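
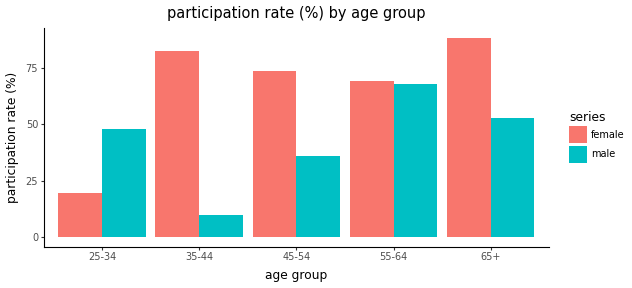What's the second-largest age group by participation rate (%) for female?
35-44

Top 3 for female: 65+ ≈ 90, 35-44 ≈ 80, 45-54 ≈ 70.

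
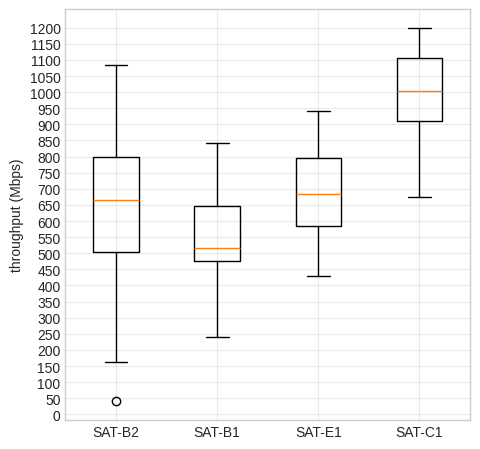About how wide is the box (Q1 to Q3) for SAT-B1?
Q3 ≈ 650, Q1 ≈ 450; IQR ≈ 200.

≈ 200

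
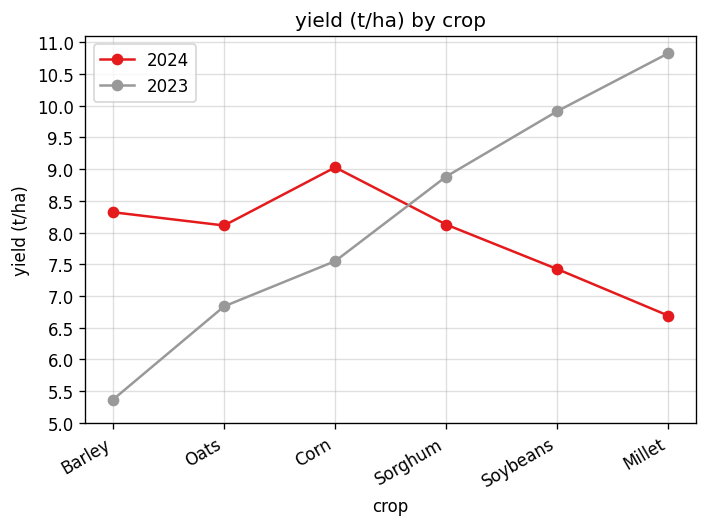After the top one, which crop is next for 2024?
Top 3 for 2024: Corn ≈ 9.0, Barley ≈ 8.5, Sorghum ≈ 8.0.

Barley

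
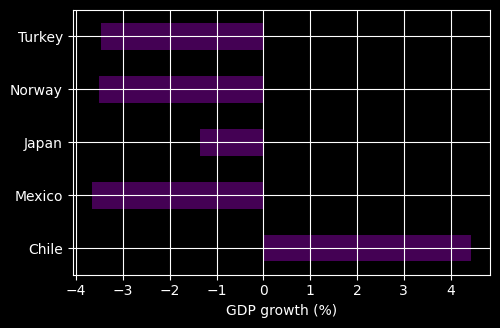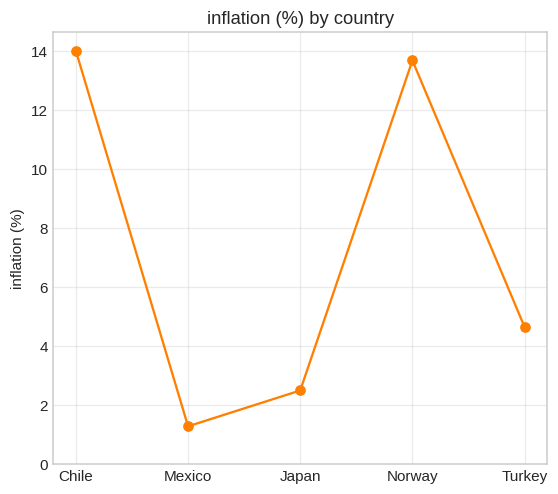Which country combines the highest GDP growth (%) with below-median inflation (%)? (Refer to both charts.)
Japan

Chart 2 median inflation (%) ≈ 4; below-median countries: Mexico, Japan. Among those, Japan has the highest GDP growth (%) (≈ -1.5).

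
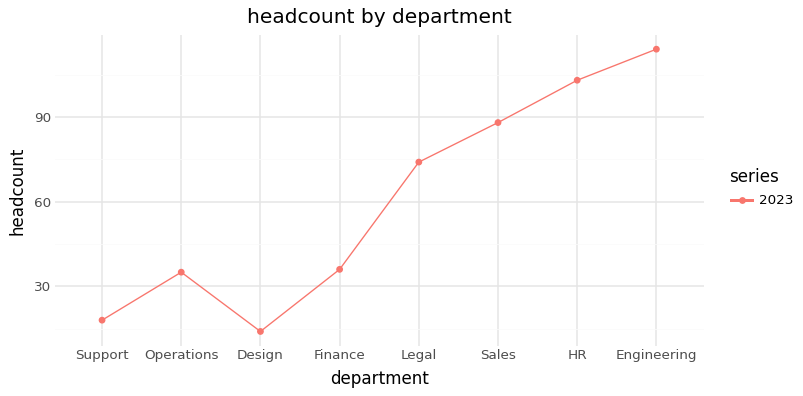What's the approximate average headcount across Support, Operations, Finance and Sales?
(20 + 40 + 40 + 90) / 4 ≈ 48.

≈ 48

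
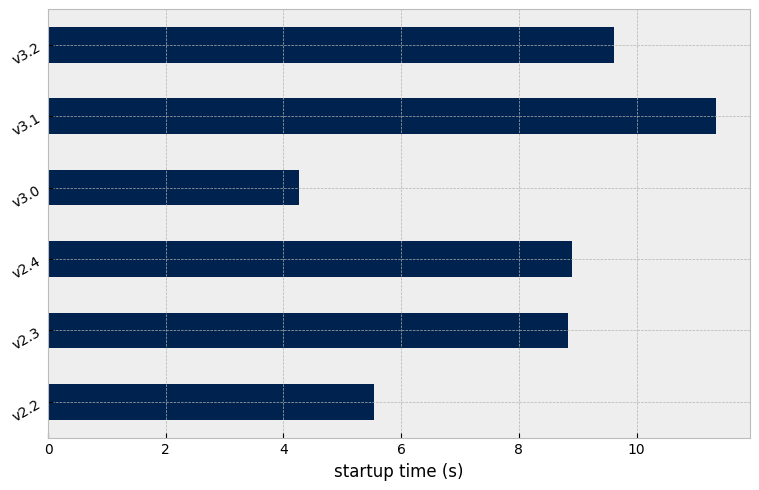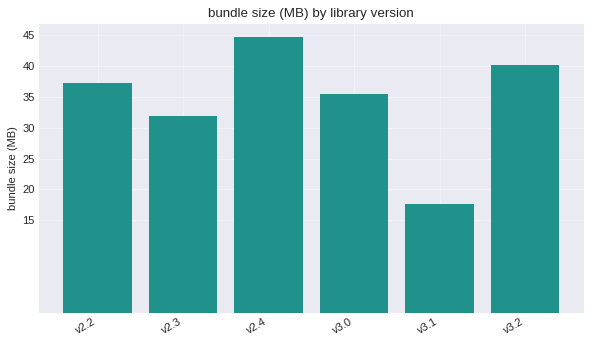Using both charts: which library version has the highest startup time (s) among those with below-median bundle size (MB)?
v3.1

Chart 2 median bundle size (MB) ≈ 35; below-median library versions: v2.3, v3.0, v3.1. Among those, v3.1 has the highest startup time (s) (≈ 12).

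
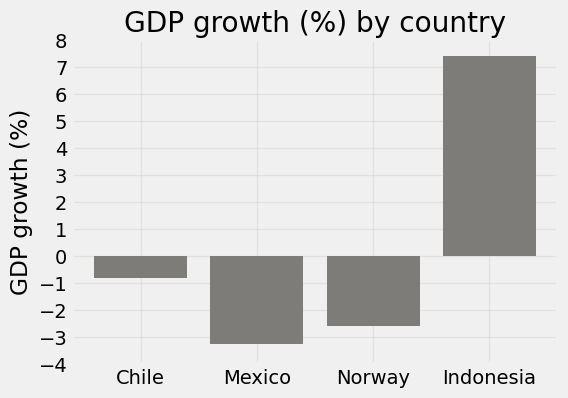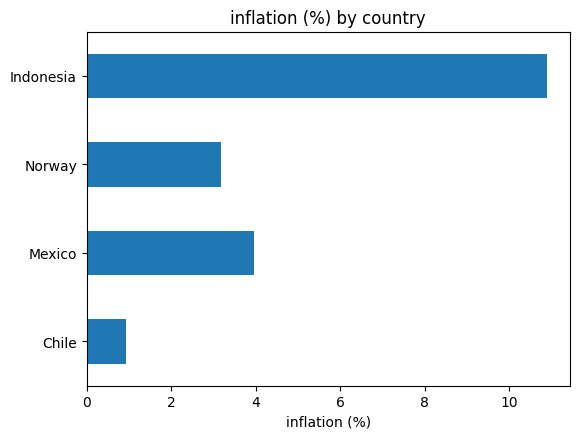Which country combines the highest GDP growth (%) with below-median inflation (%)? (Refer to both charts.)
Chile

Chart 2 median inflation (%) ≈ 4; below-median countries: Chile, Norway. Among those, Chile has the highest GDP growth (%) (≈ -1).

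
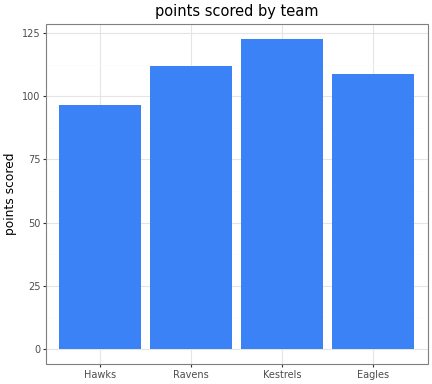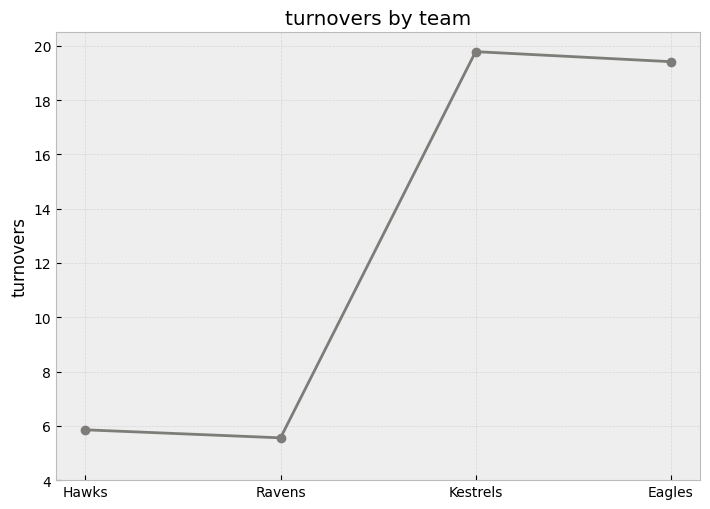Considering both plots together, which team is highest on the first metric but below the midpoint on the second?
Ravens

Chart 2 median turnovers ≈ 12; below-median teams: Hawks, Ravens. Among those, Ravens has the highest points scored (≈ 120).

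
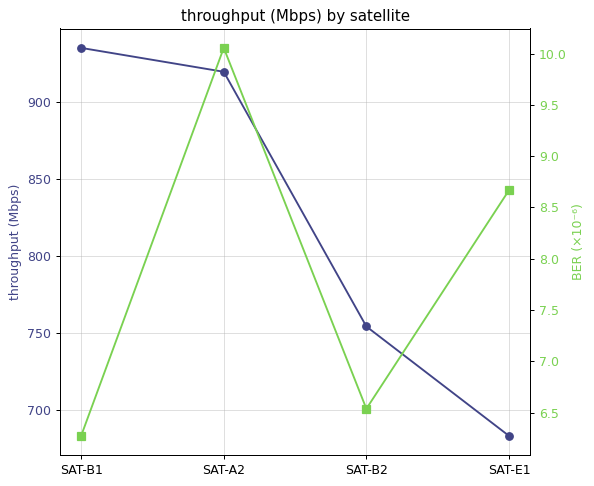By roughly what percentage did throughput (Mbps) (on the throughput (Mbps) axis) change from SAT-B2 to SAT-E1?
SAT-B2 ≈ 750, SAT-E1 ≈ 675; (675 − 750) / 750 ≈ -10%.

≈ -10%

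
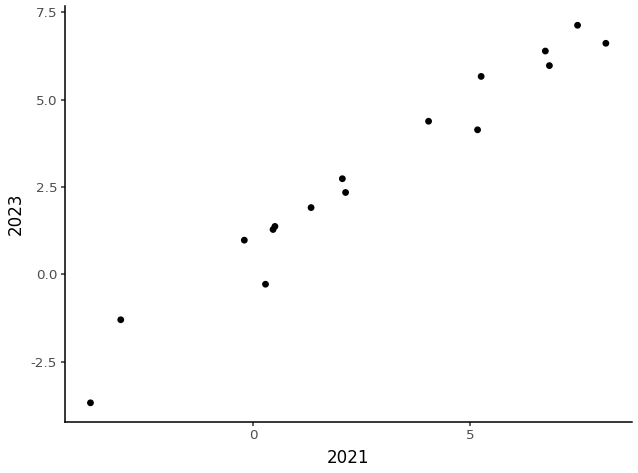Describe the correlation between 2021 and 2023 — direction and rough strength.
positive, strong

Points are positively correlated; strong (|r| ≈ 1.0).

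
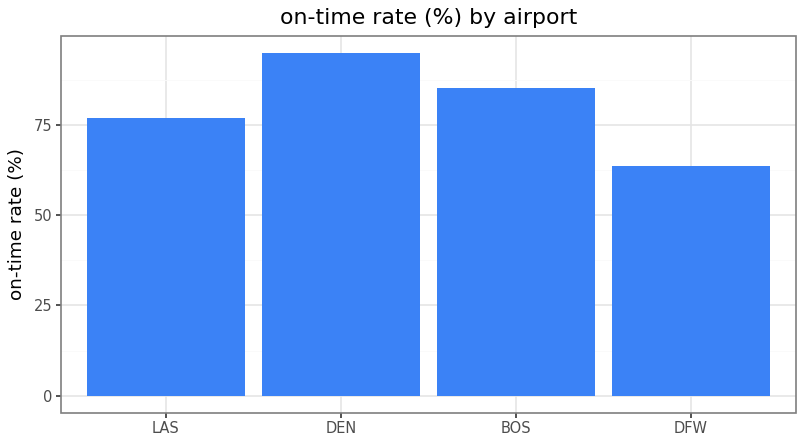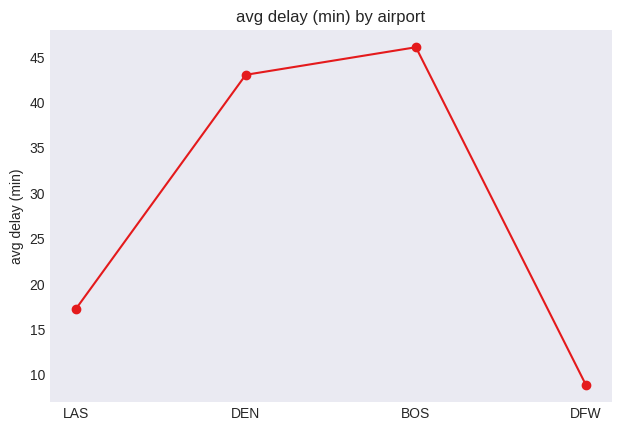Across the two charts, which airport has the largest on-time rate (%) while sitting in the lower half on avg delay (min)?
Chart 2 median avg delay (min) ≈ 30; below-median airports: LAS, DFW. Among those, LAS has the highest on-time rate (%) (≈ 80).

LAS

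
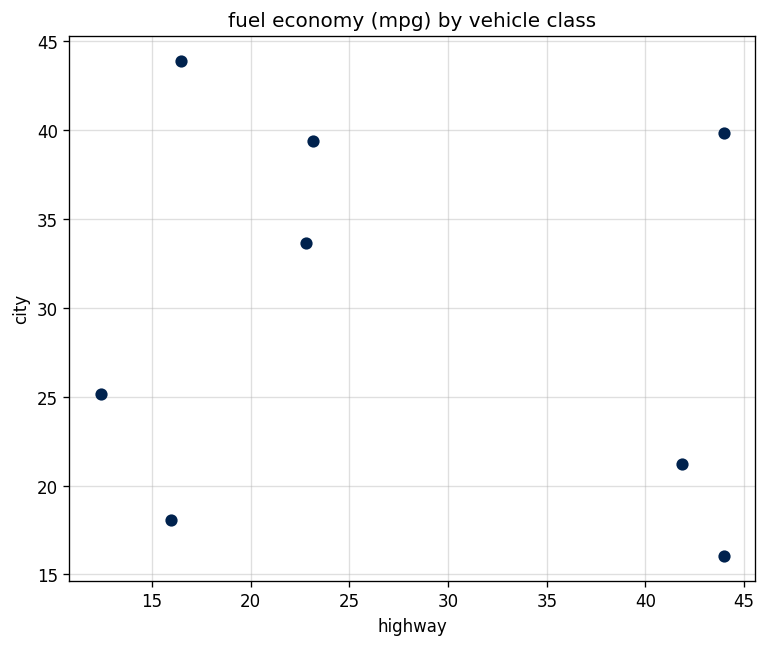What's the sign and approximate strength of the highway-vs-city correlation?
Points are roughly uncorrelated; weak (|r| ≈ 0.2).

no clear correlation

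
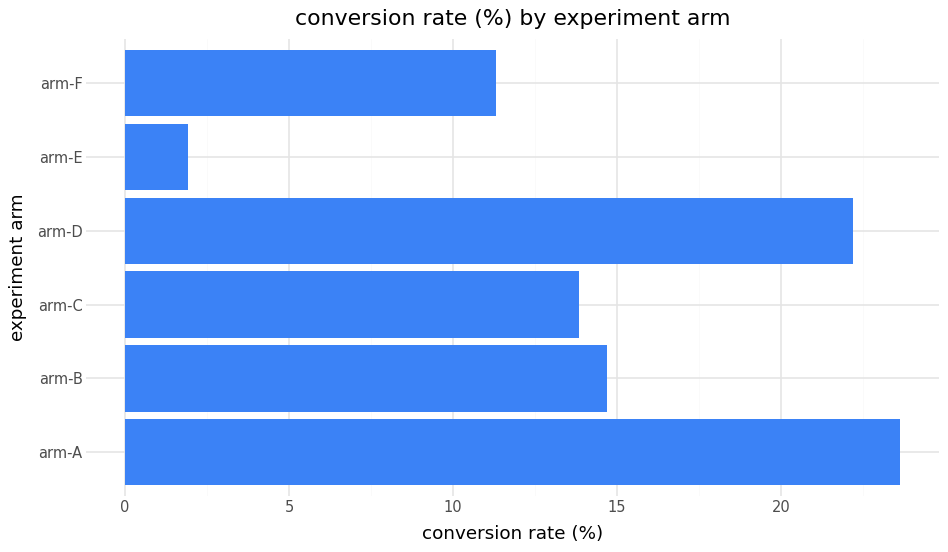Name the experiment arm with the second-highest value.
Top 3: arm-A ≈ 24, arm-D ≈ 22, arm-B ≈ 14.

arm-D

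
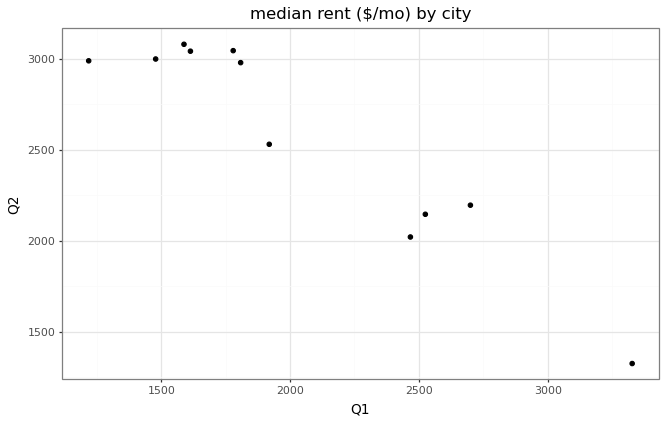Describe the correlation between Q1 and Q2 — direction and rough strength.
Points are negatively correlated; strong (|r| ≈ 1.0).

negative, strong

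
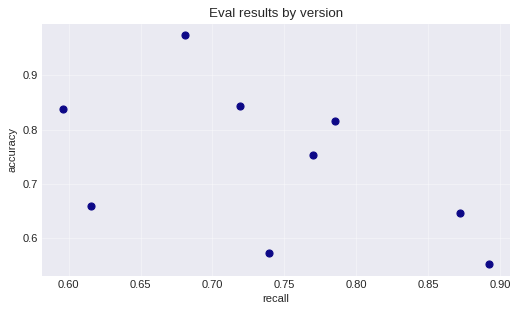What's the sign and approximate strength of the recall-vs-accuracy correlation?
negative, moderate

Points are negatively correlated; moderate (|r| ≈ 0.5).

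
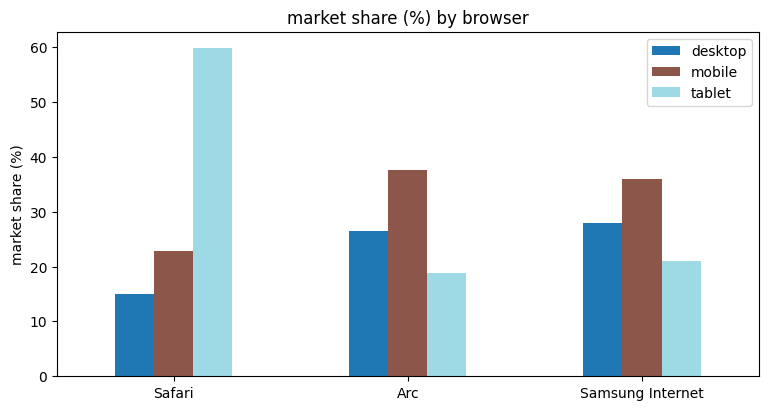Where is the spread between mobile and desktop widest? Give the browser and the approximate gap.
Arc, ≈ 15 %

Arc: mobile ≈ 40, desktop ≈ 25 → gap ≈ 15. Next-largest (Samsung Internet) is only ≈ 5.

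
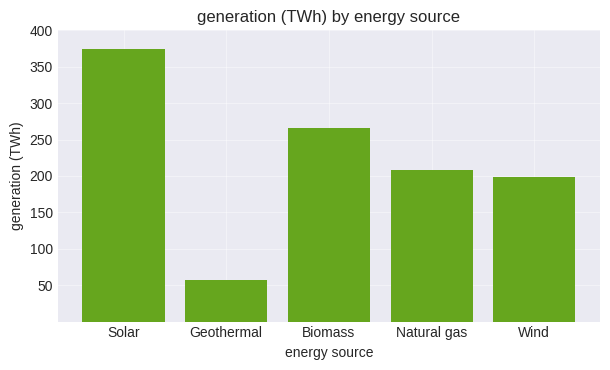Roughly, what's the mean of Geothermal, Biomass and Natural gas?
(50 + 250 + 200) / 3 ≈ 167.

≈ 167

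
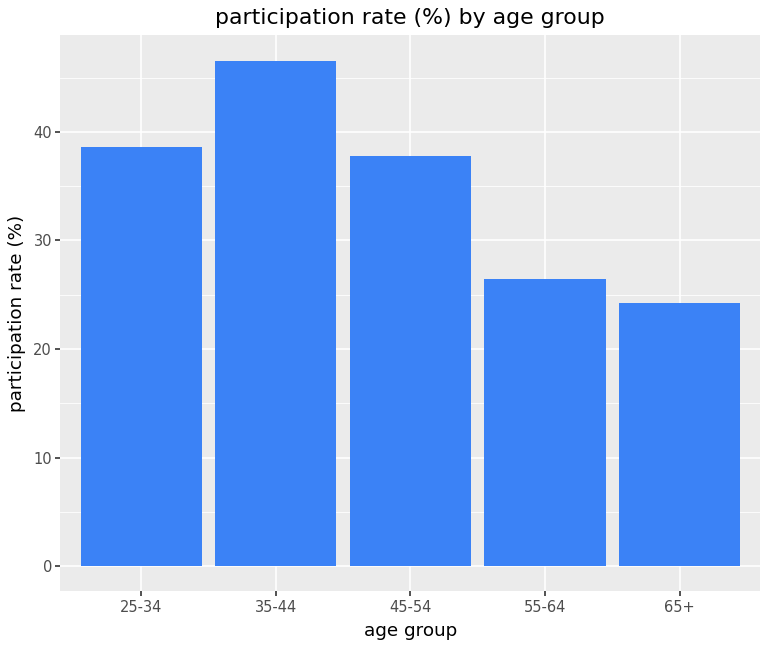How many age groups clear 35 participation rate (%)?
Above 35: 25-34, 35-44, 45-54.

3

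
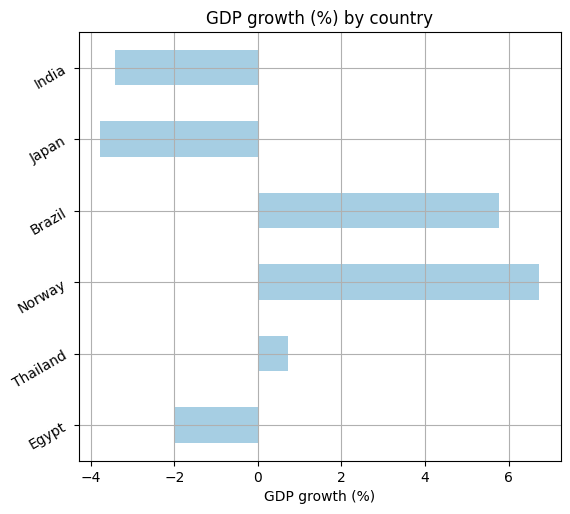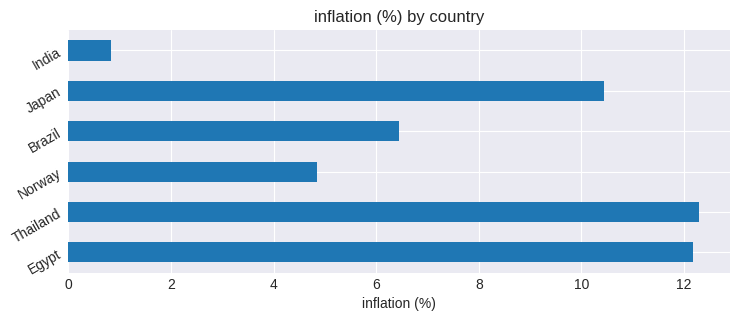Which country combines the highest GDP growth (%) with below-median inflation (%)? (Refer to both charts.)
Chart 2 median inflation (%) ≈ 8; below-median countries: Norway, Brazil, India. Among those, Norway has the highest GDP growth (%) (≈ 7).

Norway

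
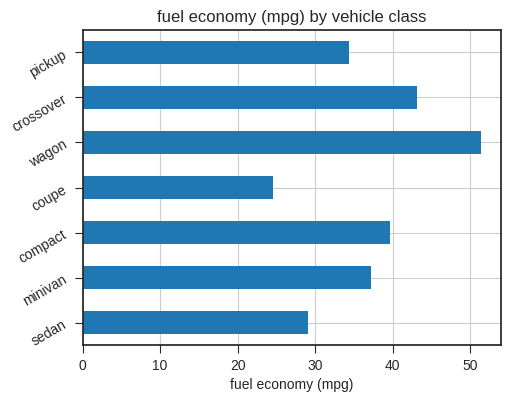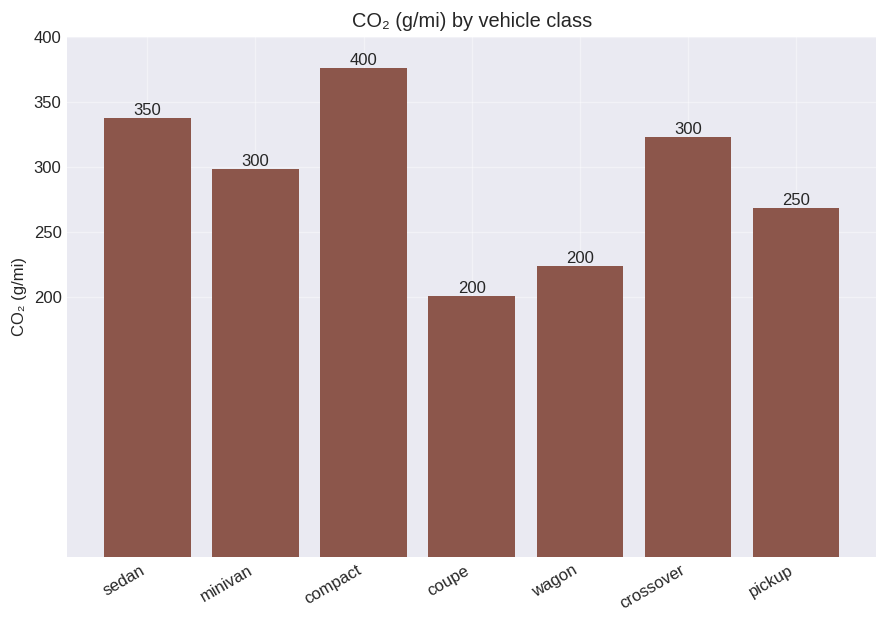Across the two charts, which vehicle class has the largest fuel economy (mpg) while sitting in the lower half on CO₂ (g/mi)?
wagon

Chart 2 median CO₂ (g/mi) ≈ 300; below-median vehicle classes: coupe, wagon, pickup. Among those, wagon has the highest fuel economy (mpg) (≈ 50).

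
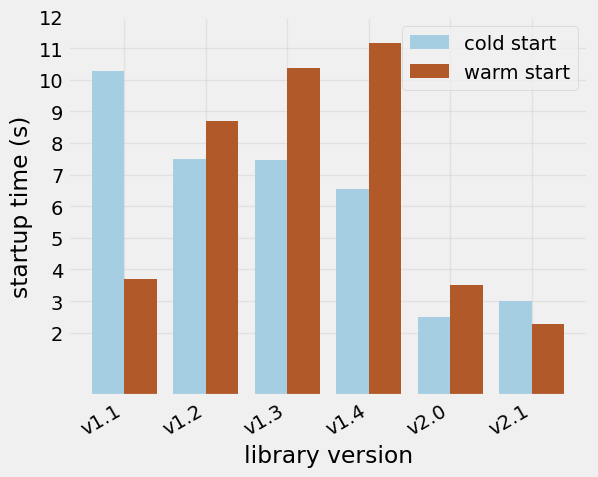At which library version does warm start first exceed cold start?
v1.1: warm start ≈ 4 vs cold start ≈ 10 (not yet); v1.2: warm start ≈ 9 vs cold start ≈ 7 (first crossover).

v1.2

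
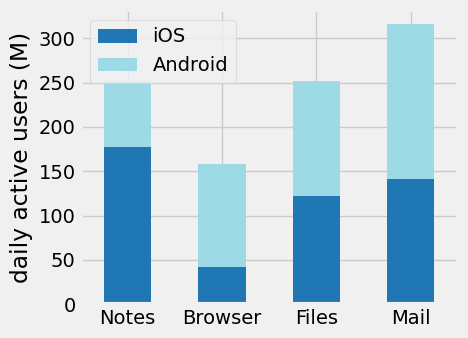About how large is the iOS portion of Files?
≈ 100

iOS top ≈ 100, bottom ≈ 0; segment ≈ 100.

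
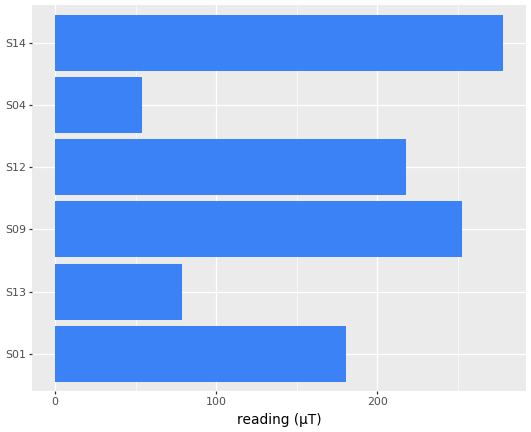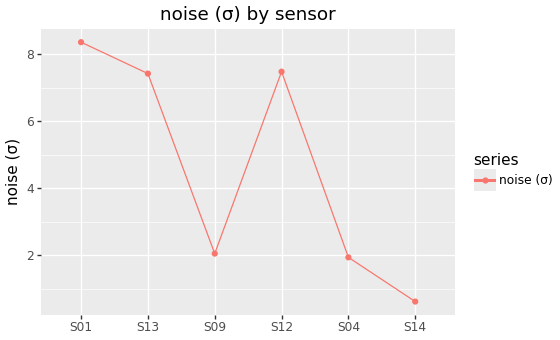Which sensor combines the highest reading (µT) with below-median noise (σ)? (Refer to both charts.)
S14

Chart 2 median noise (σ) ≈ 5; below-median sensors: S09, S04, S14. Among those, S14 has the highest reading (µT) (≈ 300).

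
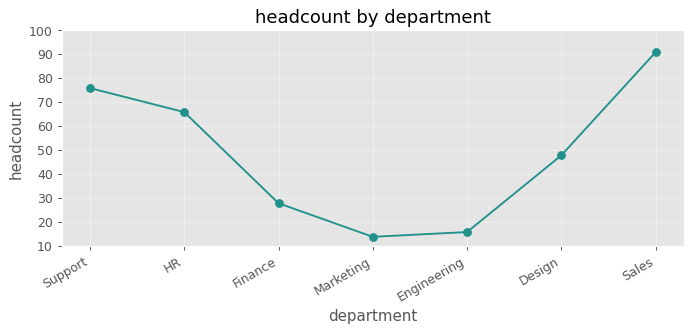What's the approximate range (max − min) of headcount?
Max Sales ≈ 90, min Marketing ≈ 10; range ≈ 80.

≈ 80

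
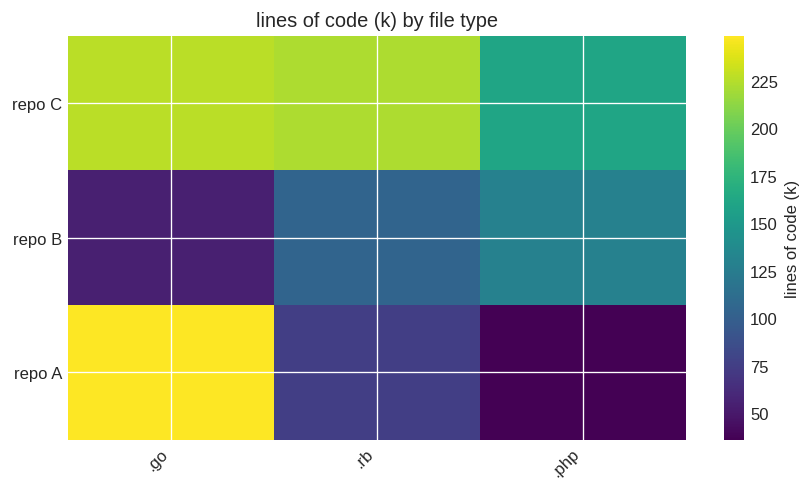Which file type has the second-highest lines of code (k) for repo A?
Top 3 for repo A: .go ≈ 240, .rb ≈ 80, .php ≈ 40.

.rb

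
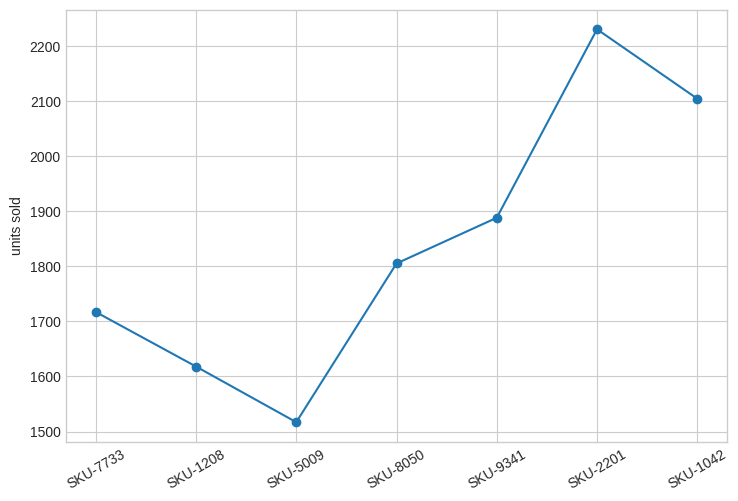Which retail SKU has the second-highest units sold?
Top 3: SKU-2201 ≈ 2200, SKU-1042 ≈ 2100, SKU-9341 ≈ 1900.

SKU-1042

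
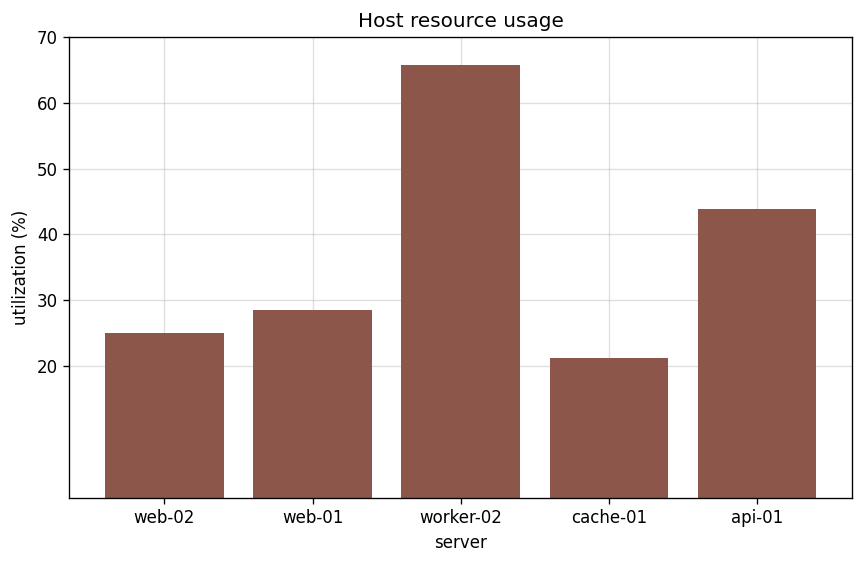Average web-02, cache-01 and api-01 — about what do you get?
≈ 30

(30 + 20 + 40) / 3 ≈ 30.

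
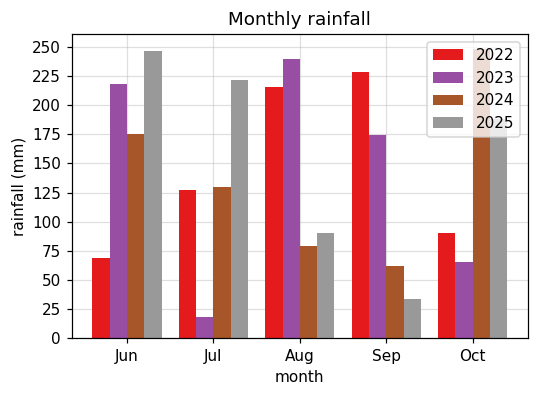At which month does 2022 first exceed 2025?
Jul: 2022 ≈ 125 vs 2025 ≈ 225 (not yet); Aug: 2022 ≈ 225 vs 2025 ≈ 100 (first crossover).

Aug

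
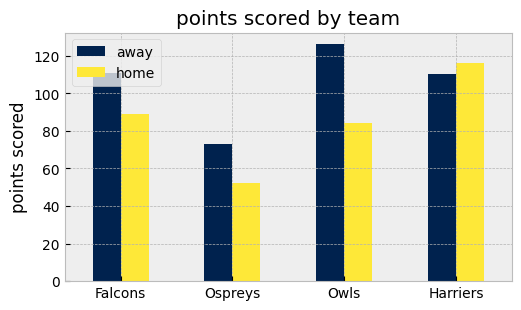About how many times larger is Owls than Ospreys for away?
Owls ≈ 120, Ospreys ≈ 80; 120/80 ≈ 1.5.

≈ 1.5×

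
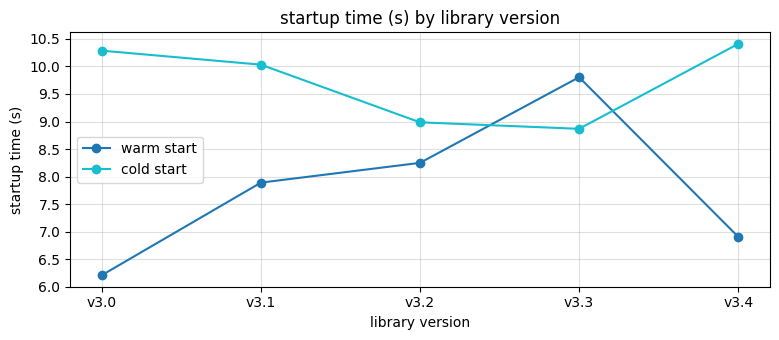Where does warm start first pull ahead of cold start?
v3.2: warm start ≈ 8.0 vs cold start ≈ 9.0 (not yet); v3.3: warm start ≈ 10.0 vs cold start ≈ 9.0 (first crossover).

v3.3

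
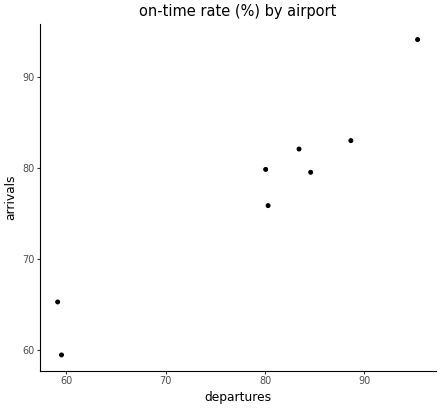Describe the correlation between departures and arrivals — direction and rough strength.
Points are positively correlated; strong (|r| ≈ 1.0).

positive, strong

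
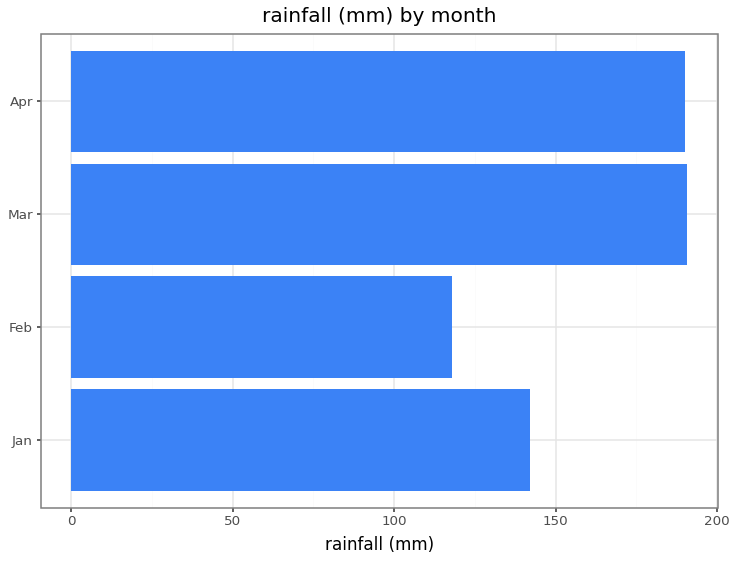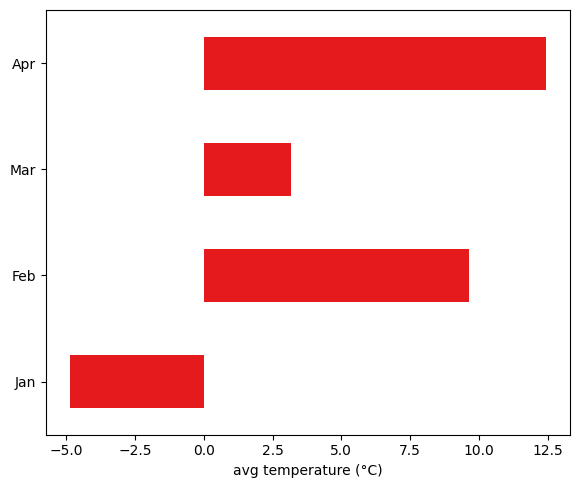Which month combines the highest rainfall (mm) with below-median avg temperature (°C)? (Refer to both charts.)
Mar

Chart 2 median avg temperature (°C) ≈ 6; below-median months: Jan, Mar. Among those, Mar has the highest rainfall (mm) (≈ 200).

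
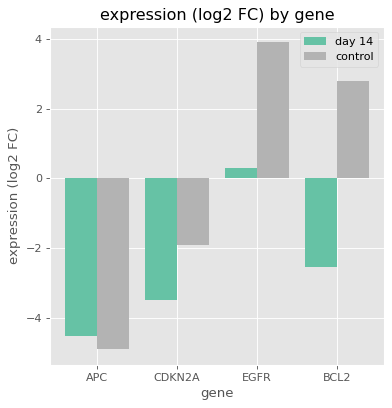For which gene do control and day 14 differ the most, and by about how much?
BCL2, ≈ 6 log2 FC

BCL2: control ≈ 3, day 14 ≈ -3 → gap ≈ 6. Next-largest (EGFR) is only ≈ 4.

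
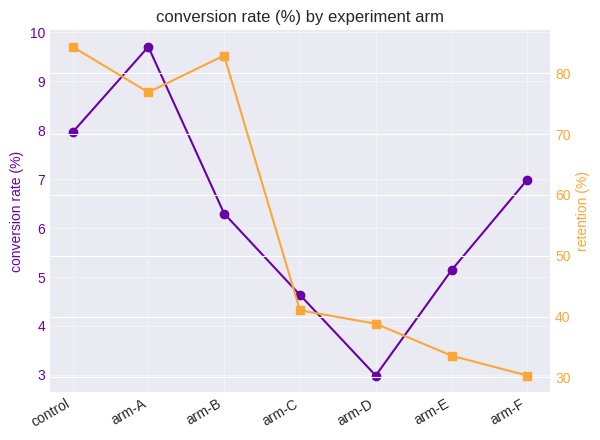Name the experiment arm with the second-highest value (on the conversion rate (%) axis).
control

Top 3 (on the conversion rate (%) axis): arm-A ≈ 10, control ≈ 8, arm-F ≈ 7.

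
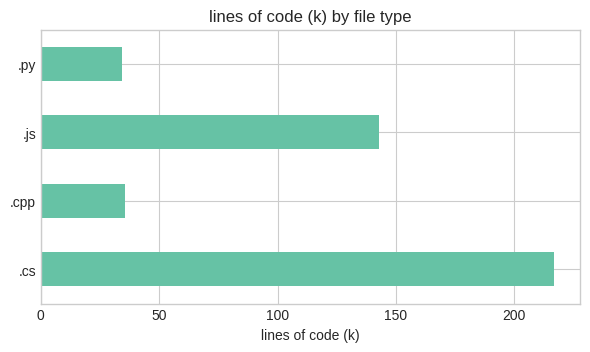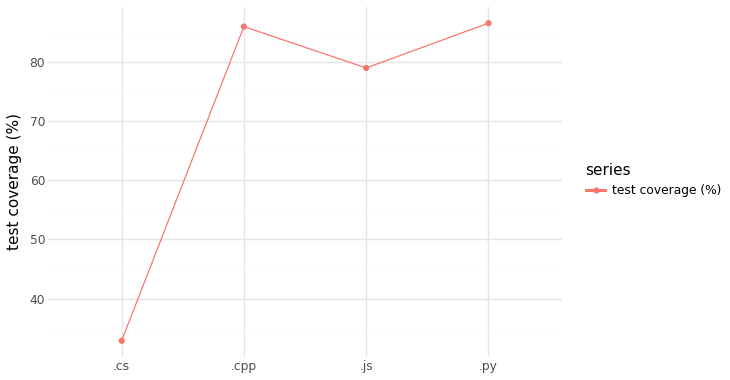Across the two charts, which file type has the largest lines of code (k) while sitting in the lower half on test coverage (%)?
Chart 2 median test coverage (%) ≈ 80; below-median file types: .cs, .js. Among those, .cs has the highest lines of code (k) (≈ 220).

.cs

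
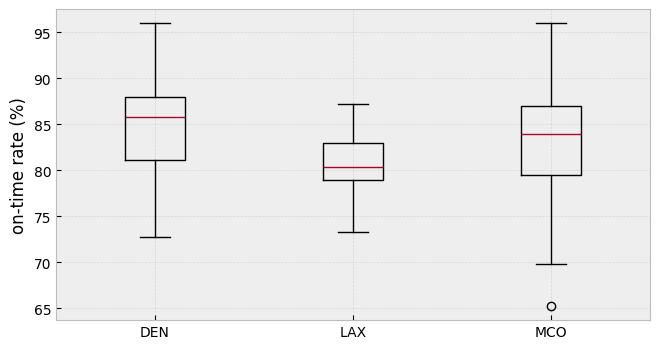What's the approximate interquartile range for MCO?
Q3 ≈ 87.0, Q1 ≈ 79.5; IQR ≈ 7.5.

≈ 7.5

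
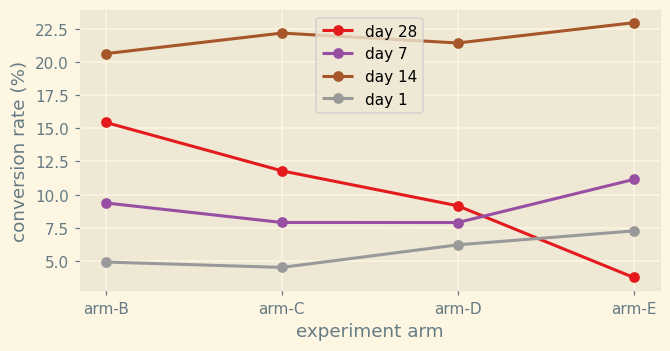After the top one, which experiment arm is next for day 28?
Top 3 for day 28: arm-B ≈ 16, arm-C ≈ 12, arm-D ≈ 10.

arm-C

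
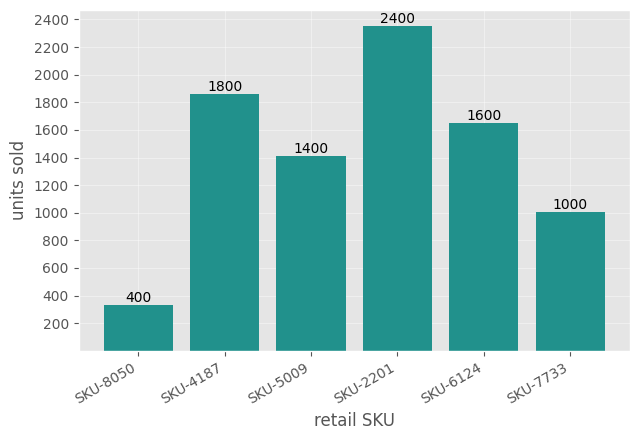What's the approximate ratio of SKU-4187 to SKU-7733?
≈ 1.8×

SKU-4187 ≈ 1800, SKU-7733 ≈ 1000; 1800/1000 ≈ 1.8.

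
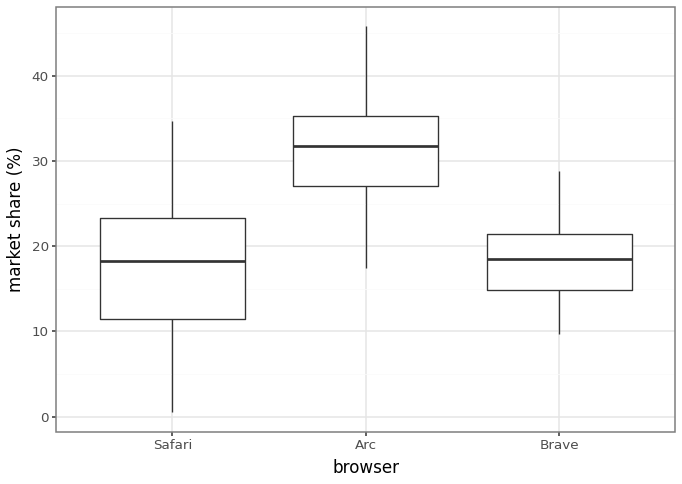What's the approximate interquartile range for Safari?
≈ 12

Q3 ≈ 24, Q1 ≈ 12; IQR ≈ 12.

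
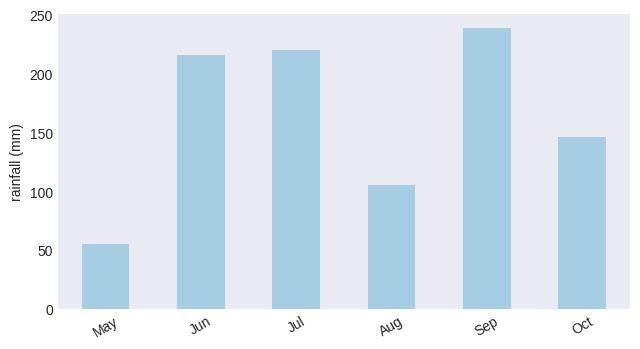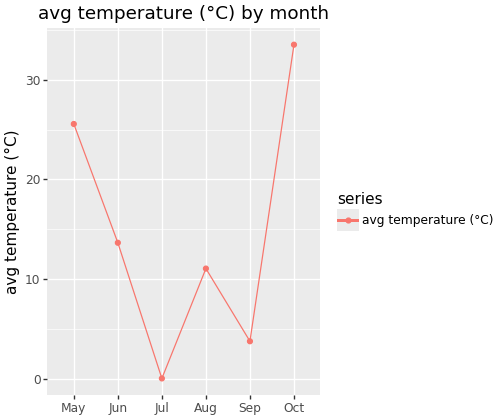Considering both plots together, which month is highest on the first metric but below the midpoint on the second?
Sep

Chart 2 median avg temperature (°C) ≈ 10; below-median months: Jul, Aug, Sep. Among those, Sep has the highest rainfall (mm) (≈ 250).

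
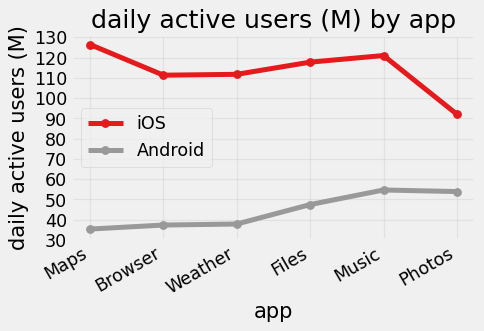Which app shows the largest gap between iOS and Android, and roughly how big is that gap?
Maps, ≈ 90 M

Maps: iOS ≈ 130, Android ≈ 40 → gap ≈ 90. Next-largest (Browser) is only ≈ 70.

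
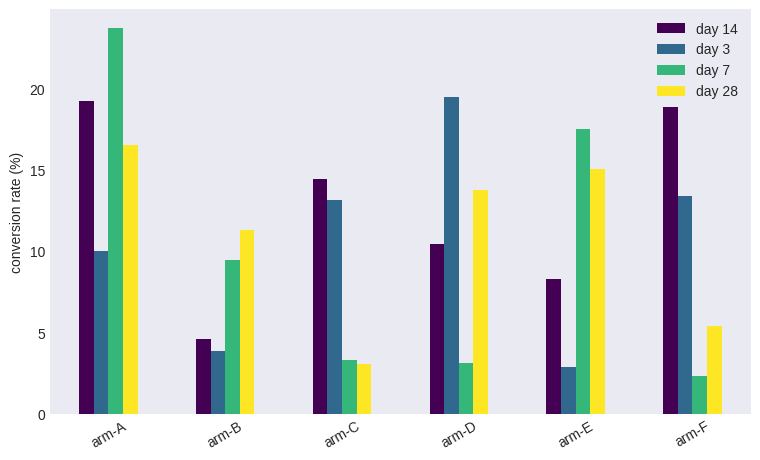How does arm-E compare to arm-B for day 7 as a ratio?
arm-E ≈ 18, arm-B ≈ 10; 18/10 ≈ 1.8.

≈ 1.8×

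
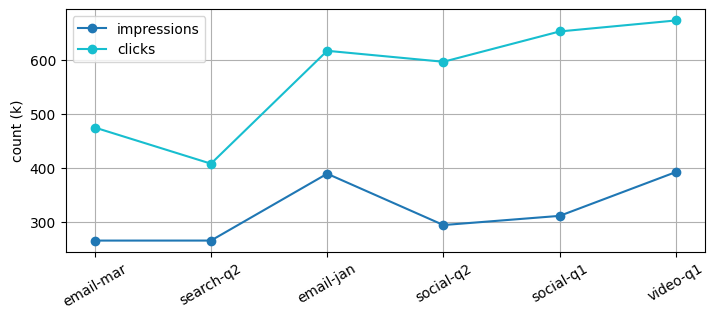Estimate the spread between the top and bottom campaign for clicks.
Max video-q1 ≈ 650, min search-q2 ≈ 400; range ≈ 250.

≈ 250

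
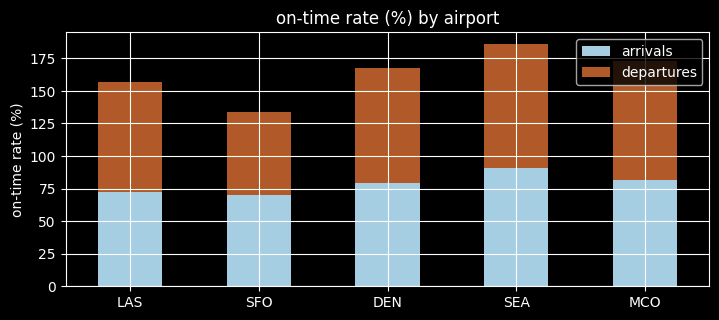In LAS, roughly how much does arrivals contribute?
arrivals top ≈ 80, bottom ≈ 0; segment ≈ 80.

≈ 80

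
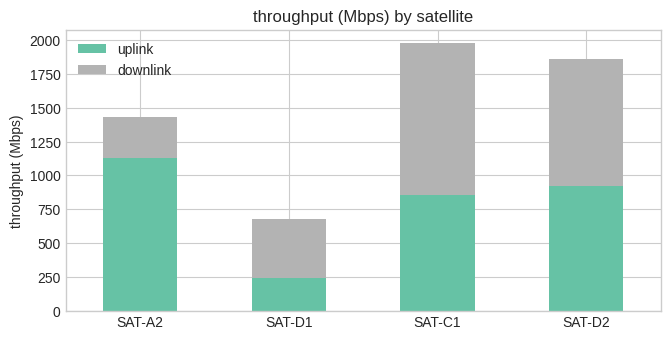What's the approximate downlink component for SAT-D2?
≈ 800

downlink top ≈ 1800, bottom ≈ 1000; segment ≈ 800.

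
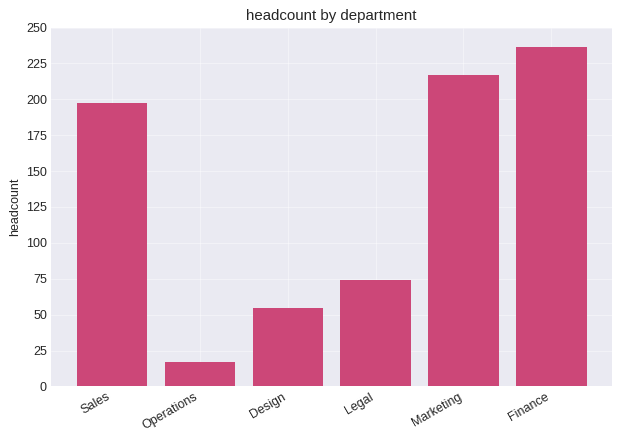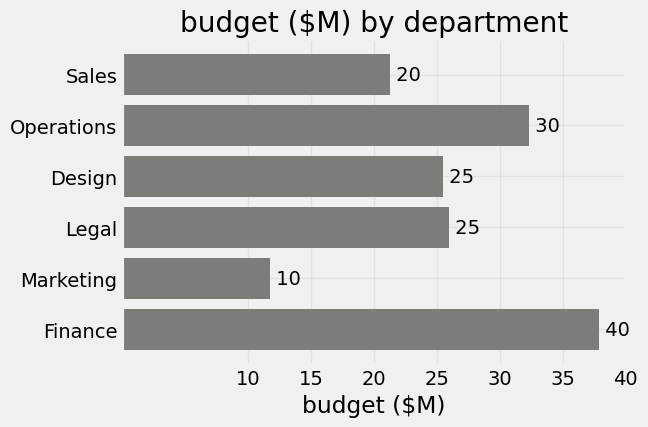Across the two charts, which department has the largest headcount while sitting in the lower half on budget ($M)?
Chart 2 median budget ($M) ≈ 25; below-median departments: Sales, Design, Marketing. Among those, Marketing has the highest headcount (≈ 225).

Marketing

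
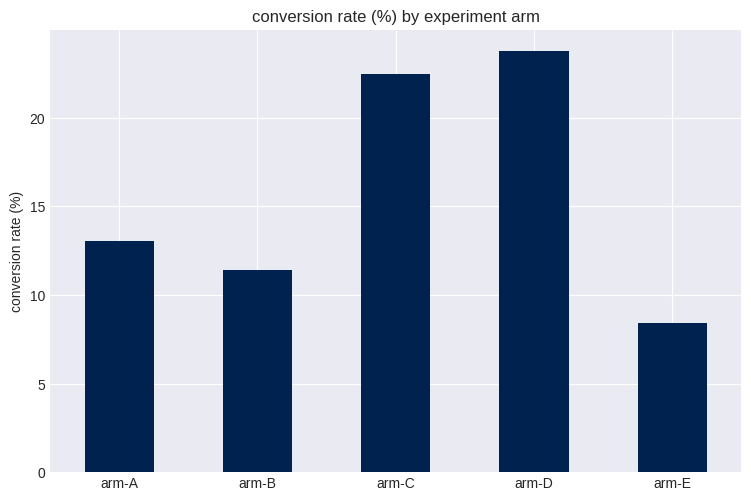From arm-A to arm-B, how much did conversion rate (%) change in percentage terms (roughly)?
≈ -14.3%

arm-A ≈ 14, arm-B ≈ 12; (12 − 14) / 14 ≈ -14.3%.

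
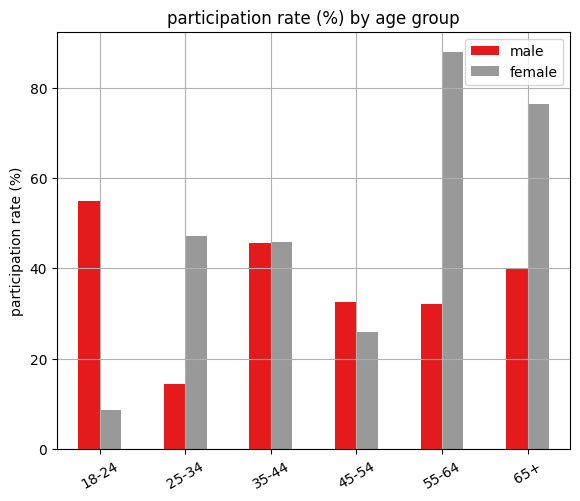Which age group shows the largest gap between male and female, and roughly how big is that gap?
55-64, ≈ 60 %

55-64: male ≈ 30, female ≈ 90 → gap ≈ 60. Next-largest (18-24) is only ≈ 40.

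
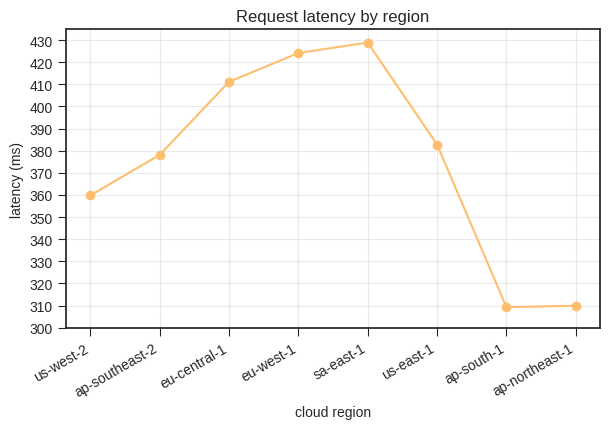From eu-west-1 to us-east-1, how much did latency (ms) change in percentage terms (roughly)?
≈ -9.5%

eu-west-1 ≈ 420, us-east-1 ≈ 380; (380 − 420) / 420 ≈ -9.5%.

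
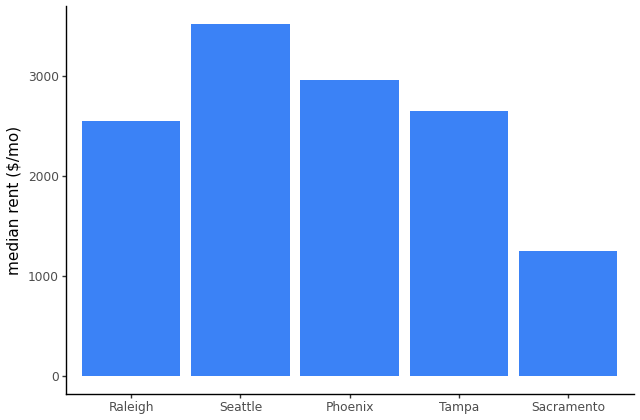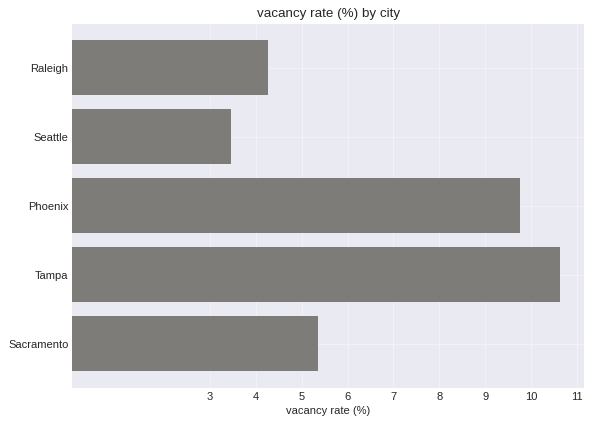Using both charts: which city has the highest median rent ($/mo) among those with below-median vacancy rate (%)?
Chart 2 median vacancy rate (%) ≈ 5; below-median cities: Raleigh, Seattle. Among those, Seattle has the highest median rent ($/mo) (≈ 3500).

Seattle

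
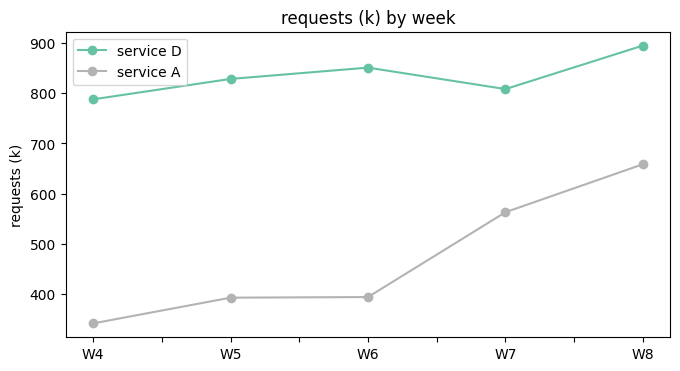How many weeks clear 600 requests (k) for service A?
Above 600: W8.

1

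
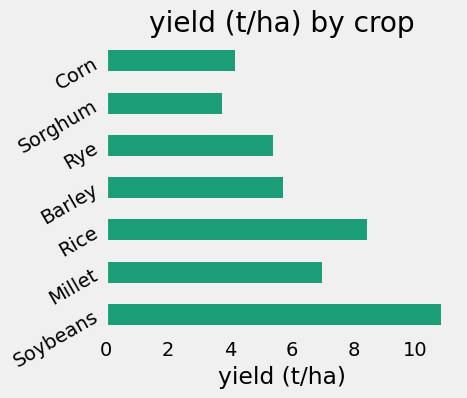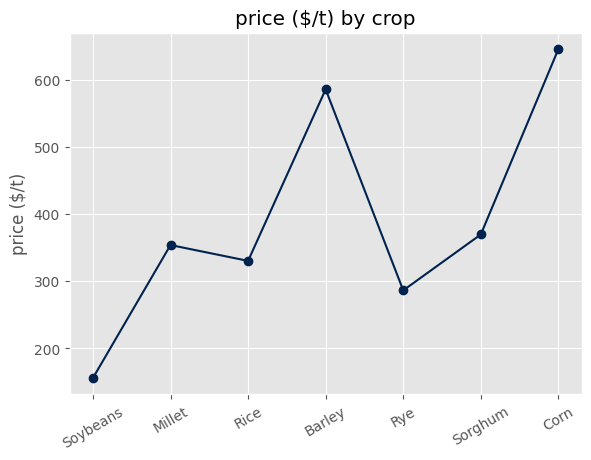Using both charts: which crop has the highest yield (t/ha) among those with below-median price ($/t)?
Soybeans

Chart 2 median price ($/t) ≈ 400; below-median crops: Soybeans, Rice, Rye. Among those, Soybeans has the highest yield (t/ha) (≈ 11).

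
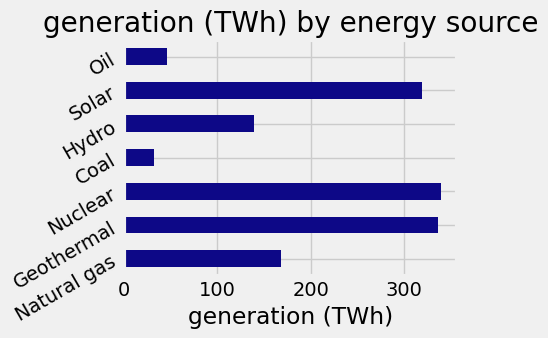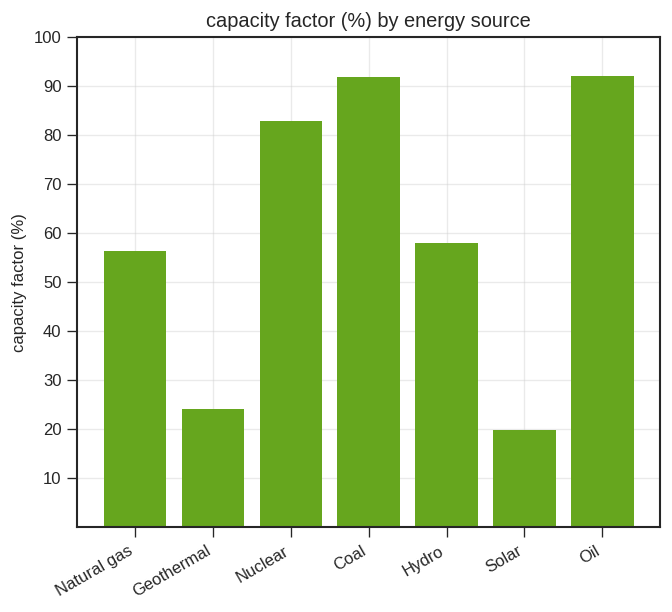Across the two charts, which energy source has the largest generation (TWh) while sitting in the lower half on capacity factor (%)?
Chart 2 median capacity factor (%) ≈ 60; below-median energy sources: Natural gas, Geothermal, Solar. Among those, Geothermal has the highest generation (TWh) (≈ 350).

Geothermal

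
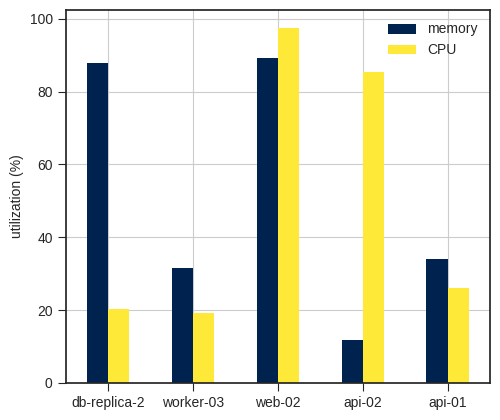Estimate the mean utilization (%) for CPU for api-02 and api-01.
≈ 60

(90 + 30) / 2 ≈ 60.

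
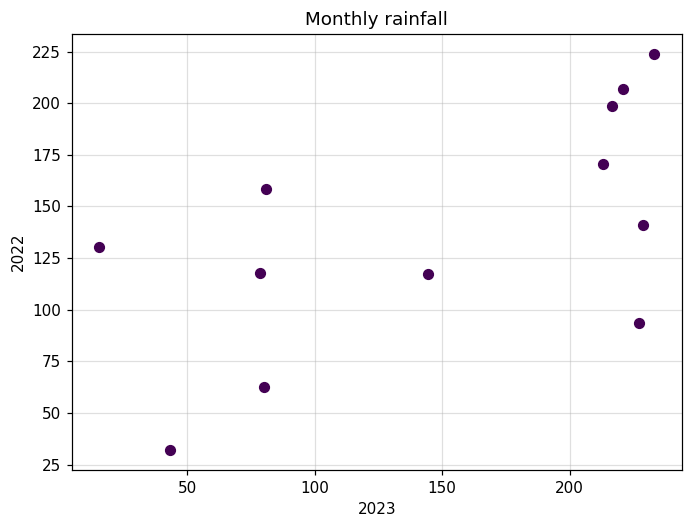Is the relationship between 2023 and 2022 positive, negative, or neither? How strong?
Points are positively correlated; moderate (|r| ≈ 0.6).

positive, moderate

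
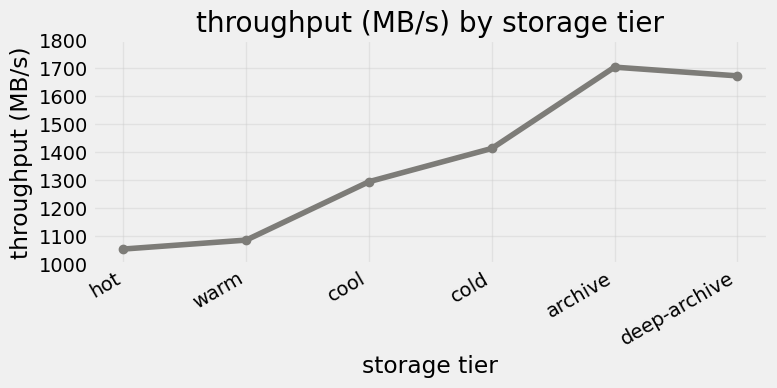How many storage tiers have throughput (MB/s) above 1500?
2

Above 1500: archive, deep-archive.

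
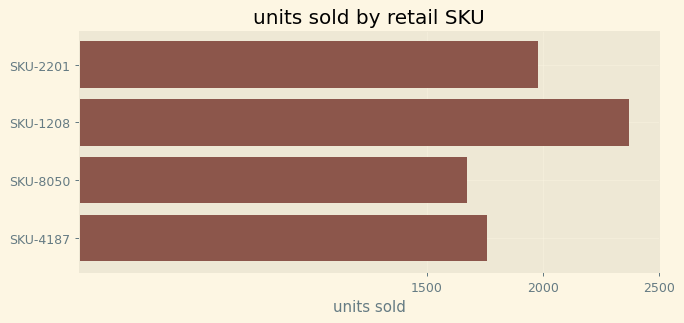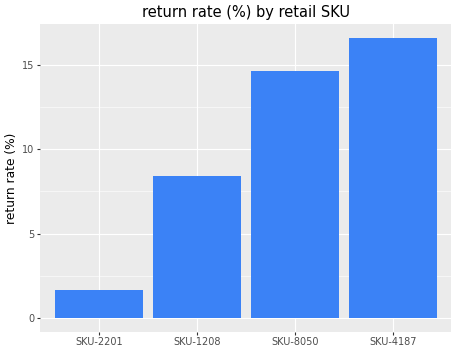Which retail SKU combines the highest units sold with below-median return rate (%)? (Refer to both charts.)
Chart 2 median return rate (%) ≈ 12; below-median retail SKUs: SKU-2201, SKU-1208. Among those, SKU-1208 has the highest units sold (≈ 2500).

SKU-1208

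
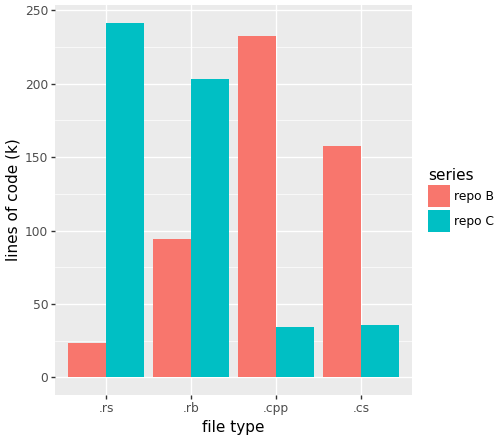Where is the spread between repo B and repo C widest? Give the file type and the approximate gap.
.rs: repo B ≈ 25, repo C ≈ 250 → gap ≈ 225. Next-largest (.cpp) is only ≈ 200.

.rs, ≈ 225 k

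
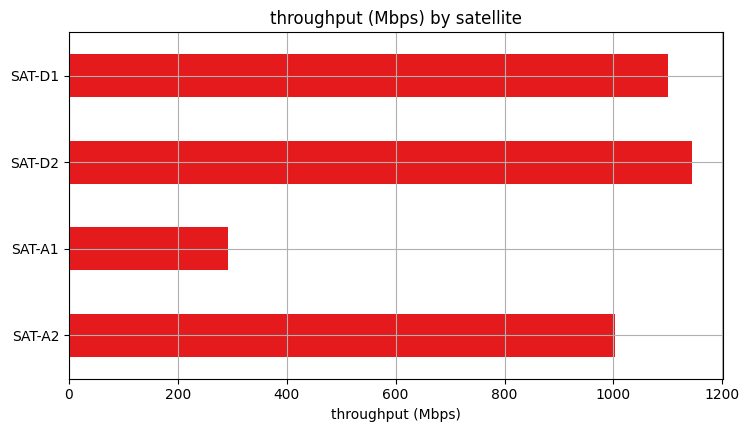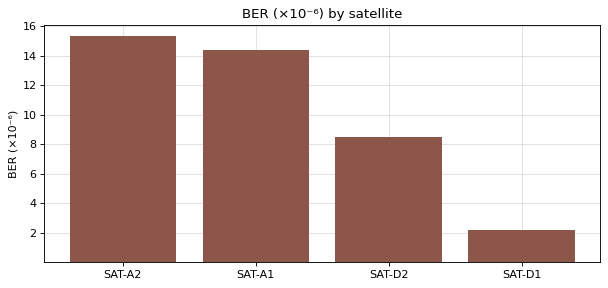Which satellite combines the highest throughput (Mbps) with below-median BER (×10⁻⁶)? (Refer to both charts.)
Chart 2 median BER (×10⁻⁶) ≈ 12; below-median satellites: SAT-D2, SAT-D1. Among those, SAT-D2 has the highest throughput (Mbps) (≈ 1200).

SAT-D2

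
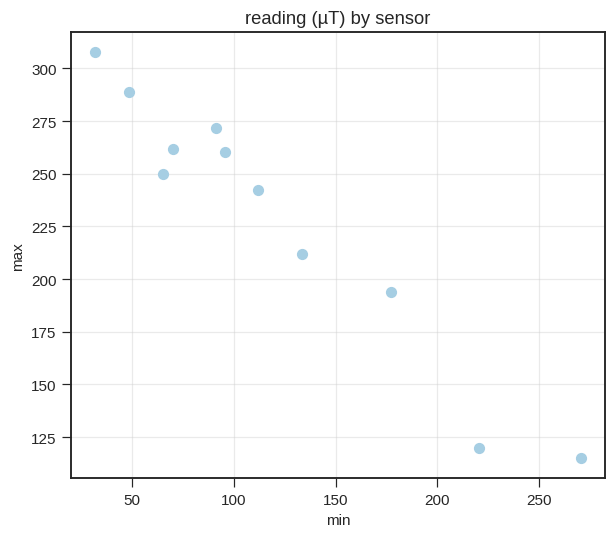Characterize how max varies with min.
negative, strong

Points are negatively correlated; strong (|r| ≈ 1.0).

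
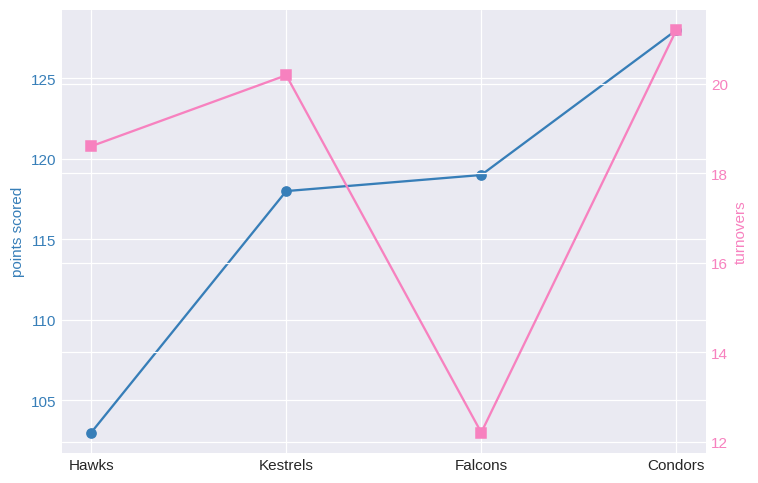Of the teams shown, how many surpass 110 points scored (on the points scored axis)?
Above 110: Kestrels, Falcons, Condors.

3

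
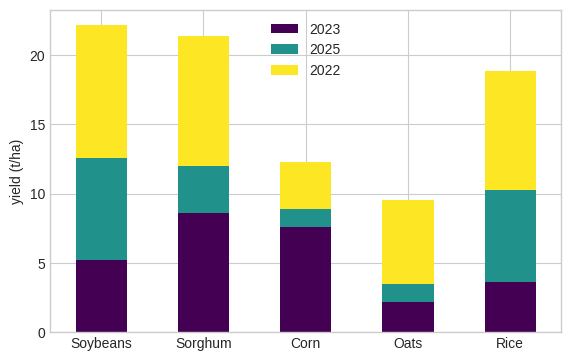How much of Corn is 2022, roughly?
≈ 4

2022 top ≈ 12, bottom ≈ 8; segment ≈ 4.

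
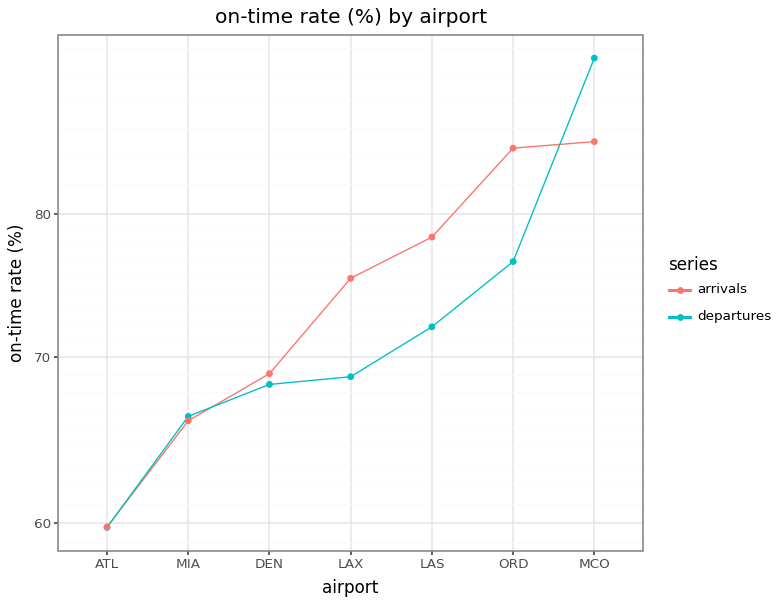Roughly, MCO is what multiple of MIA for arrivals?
MCO ≈ 85, MIA ≈ 65; 85/65 ≈ 1.31.

≈ 1.31×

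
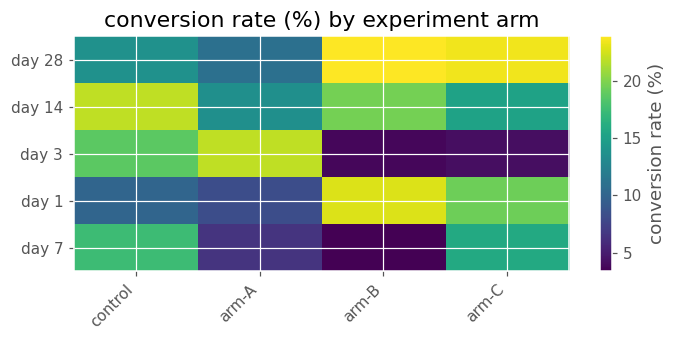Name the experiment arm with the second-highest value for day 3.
Top 3 for day 3: arm-A ≈ 22, control ≈ 18, arm-C ≈ 4.

control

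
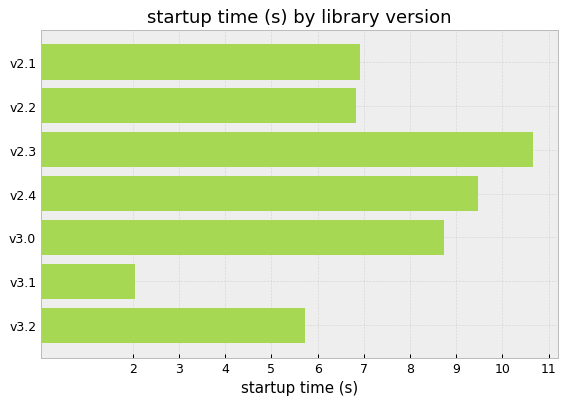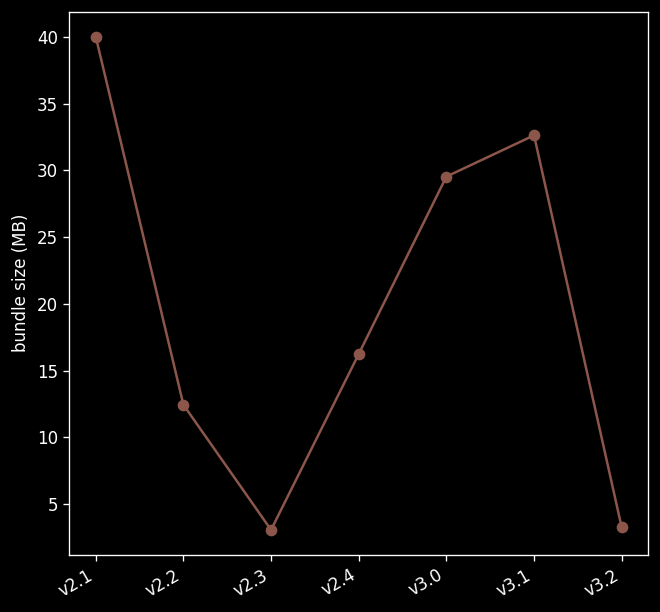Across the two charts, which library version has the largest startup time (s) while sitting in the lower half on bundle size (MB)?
v2.3

Chart 2 median bundle size (MB) ≈ 15; below-median library versions: v2.2, v2.3, v3.2. Among those, v2.3 has the highest startup time (s) (≈ 11).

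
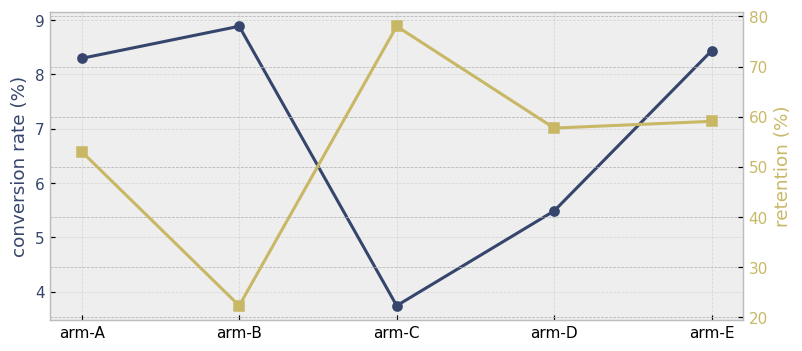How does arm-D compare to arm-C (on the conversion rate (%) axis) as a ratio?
≈ 1.57×

arm-D ≈ 5.5, arm-C ≈ 3.5; 5.5/3.5 ≈ 1.57.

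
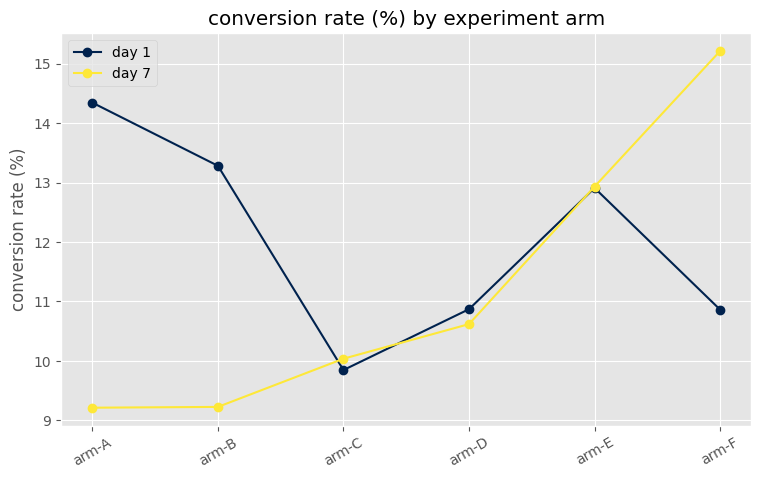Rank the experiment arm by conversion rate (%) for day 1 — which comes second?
arm-B

Top 3 for day 1: arm-A ≈ 14.5, arm-B ≈ 13.5, arm-E ≈ 13.0.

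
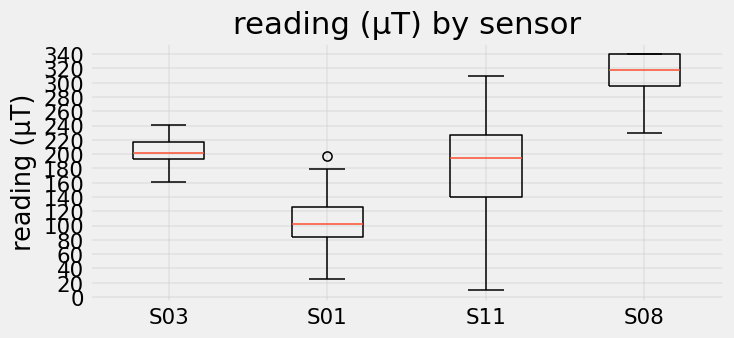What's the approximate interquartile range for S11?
Q3 ≈ 220, Q1 ≈ 140; IQR ≈ 80.

≈ 80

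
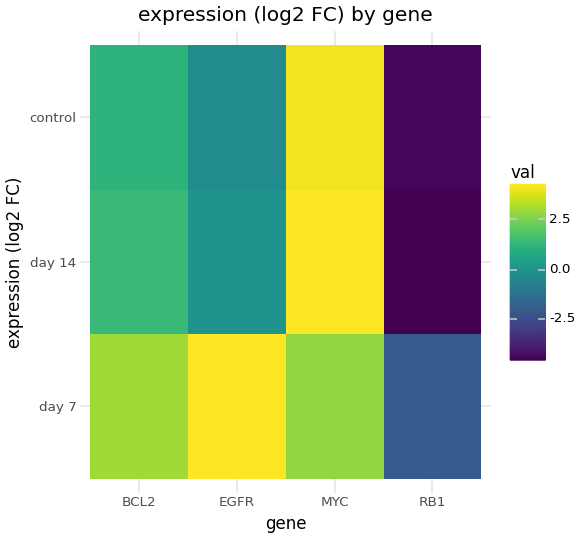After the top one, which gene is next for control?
Top 3 for control: MYC ≈ 4, BCL2 ≈ 1, EGFR ≈ 0.

BCL2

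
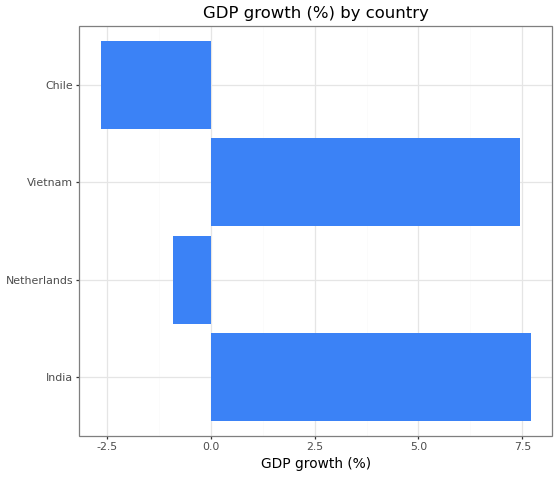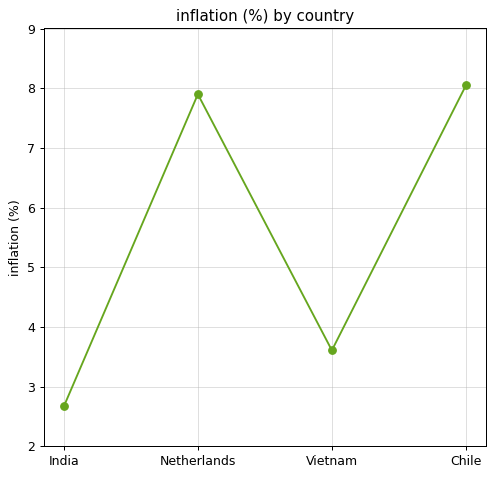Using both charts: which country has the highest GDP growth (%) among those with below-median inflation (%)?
Chart 2 median inflation (%) ≈ 6; below-median countries: India, Vietnam. Among those, India has the highest GDP growth (%) (≈ 8).

India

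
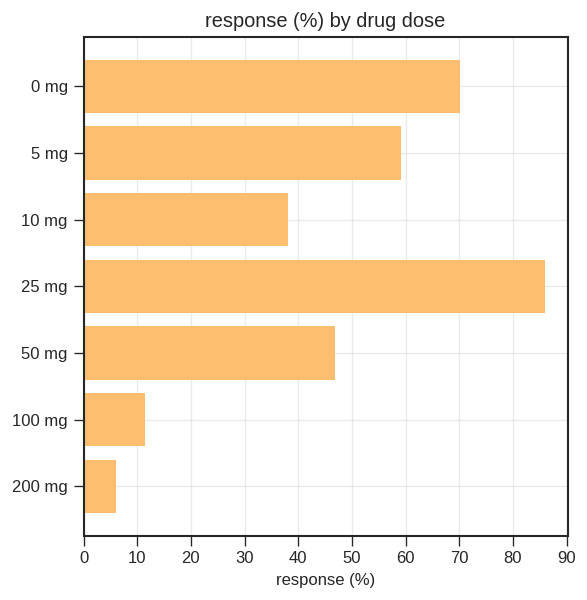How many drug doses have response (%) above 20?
Above 20: 0 mg, 5 mg, 10 mg, 25 mg, 50 mg.

5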